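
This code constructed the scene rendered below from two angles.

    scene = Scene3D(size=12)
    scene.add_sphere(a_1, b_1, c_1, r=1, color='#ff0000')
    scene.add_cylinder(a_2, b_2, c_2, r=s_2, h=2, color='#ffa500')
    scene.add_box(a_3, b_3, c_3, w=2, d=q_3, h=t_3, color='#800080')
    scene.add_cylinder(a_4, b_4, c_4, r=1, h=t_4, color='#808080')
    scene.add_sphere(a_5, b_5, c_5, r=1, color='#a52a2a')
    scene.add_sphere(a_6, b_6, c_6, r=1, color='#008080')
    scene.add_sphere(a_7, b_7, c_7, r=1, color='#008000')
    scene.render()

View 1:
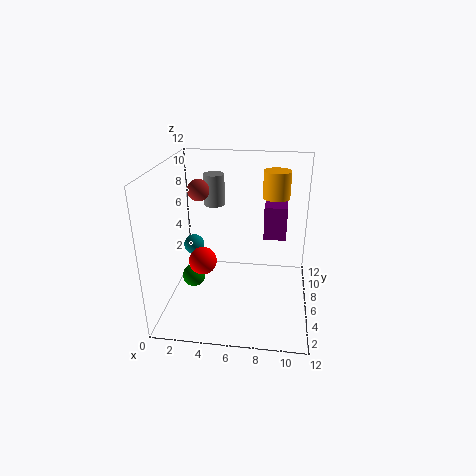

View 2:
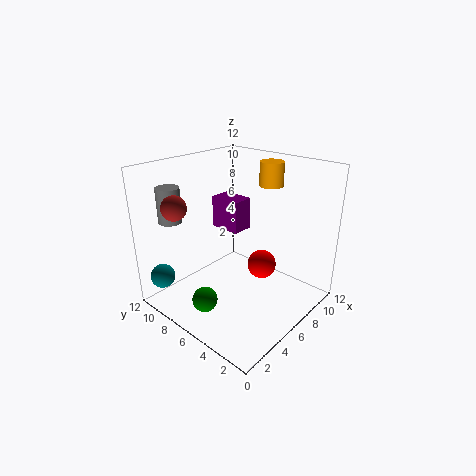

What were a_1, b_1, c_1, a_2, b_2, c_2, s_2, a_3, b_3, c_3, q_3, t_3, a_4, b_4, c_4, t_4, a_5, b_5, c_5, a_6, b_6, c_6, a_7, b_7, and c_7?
a_1 = 4; b_1 = 2; c_1 = 6; a_2 = 9; b_2 = 5; c_2 = 10; s_2 = 1; a_3 = 8; b_3 = 8; c_3 = 5; q_3 = 3; t_3 = 3; a_4 = 3; b_4 = 11; c_4 = 7; t_4 = 3; a_5 = 2; b_5 = 9; c_5 = 9; a_6 = 1; b_6 = 10; c_6 = 3; a_7 = 2; b_7 = 6; c_7 = 2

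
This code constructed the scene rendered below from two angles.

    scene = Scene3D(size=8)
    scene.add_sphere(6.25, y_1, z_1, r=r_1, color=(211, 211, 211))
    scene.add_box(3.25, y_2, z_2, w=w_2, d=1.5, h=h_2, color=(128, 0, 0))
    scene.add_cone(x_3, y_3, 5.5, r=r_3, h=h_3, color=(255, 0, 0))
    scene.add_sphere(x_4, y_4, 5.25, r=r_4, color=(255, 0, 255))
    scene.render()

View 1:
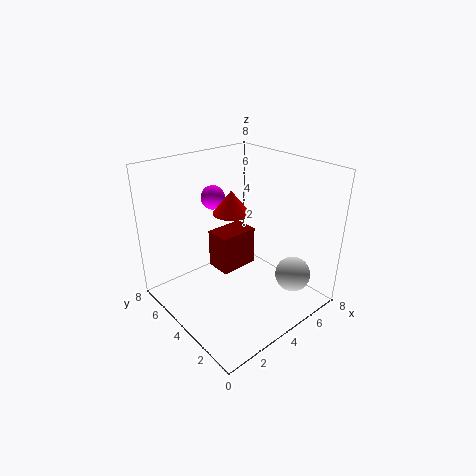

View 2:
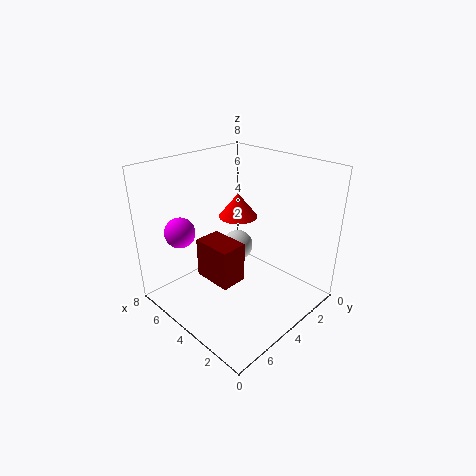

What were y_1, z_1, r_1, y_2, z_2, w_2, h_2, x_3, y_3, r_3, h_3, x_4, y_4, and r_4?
y_1 = 1.75; z_1 = 1.75; r_1 = 1; y_2 = 4.25; z_2 = 1.75; w_2 = 2.25; h_2 = 2.25; x_3 = 3.75; y_3 = 4.25; r_3 = 1; h_3 = 1.25; x_4 = 4.75; y_4 = 7.25; r_4 = 0.75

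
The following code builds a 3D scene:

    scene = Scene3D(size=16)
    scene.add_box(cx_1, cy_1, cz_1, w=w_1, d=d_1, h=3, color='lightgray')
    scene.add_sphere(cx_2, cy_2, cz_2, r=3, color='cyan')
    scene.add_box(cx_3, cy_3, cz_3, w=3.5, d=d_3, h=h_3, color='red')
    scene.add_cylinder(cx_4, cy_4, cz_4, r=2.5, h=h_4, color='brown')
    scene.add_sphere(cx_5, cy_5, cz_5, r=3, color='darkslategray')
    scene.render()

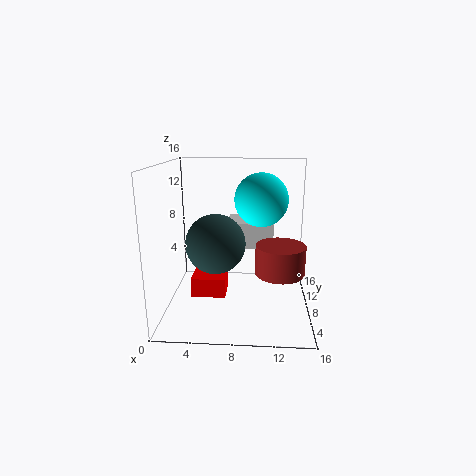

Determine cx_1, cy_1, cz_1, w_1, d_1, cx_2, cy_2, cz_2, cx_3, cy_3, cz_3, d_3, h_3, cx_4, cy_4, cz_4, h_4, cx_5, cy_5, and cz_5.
cx_1 = 6.5; cy_1 = 10; cz_1 = 6; w_1 = 5.5; d_1 = 5; cx_2 = 10.5; cy_2 = 9.5; cz_2 = 12; cx_3 = 3.5; cy_3 = 3.5; cz_3 = 3; d_3 = 3; h_3 = 2; cx_4 = 12.5; cy_4 = 4.5; cz_4 = 5.5; h_4 = 3; cx_5 = 6; cy_5 = 4.5; cz_5 = 8.5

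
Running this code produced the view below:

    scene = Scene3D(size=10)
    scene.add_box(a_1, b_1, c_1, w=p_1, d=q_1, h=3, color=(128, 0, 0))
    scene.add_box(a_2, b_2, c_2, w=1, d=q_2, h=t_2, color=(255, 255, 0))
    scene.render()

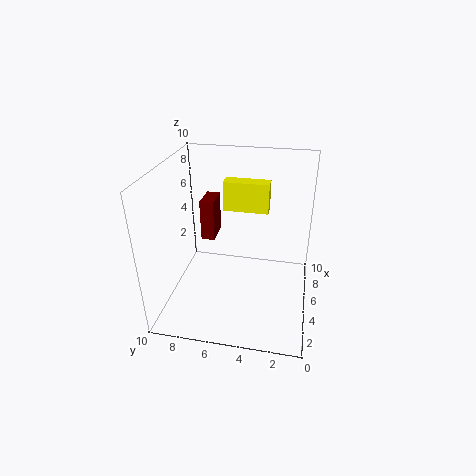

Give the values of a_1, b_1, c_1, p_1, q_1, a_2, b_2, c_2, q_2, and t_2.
a_1 = 6, b_1 = 7, c_1 = 4, p_1 = 2, q_1 = 1, a_2 = 5, b_2 = 3, c_2 = 7, q_2 = 3, t_2 = 2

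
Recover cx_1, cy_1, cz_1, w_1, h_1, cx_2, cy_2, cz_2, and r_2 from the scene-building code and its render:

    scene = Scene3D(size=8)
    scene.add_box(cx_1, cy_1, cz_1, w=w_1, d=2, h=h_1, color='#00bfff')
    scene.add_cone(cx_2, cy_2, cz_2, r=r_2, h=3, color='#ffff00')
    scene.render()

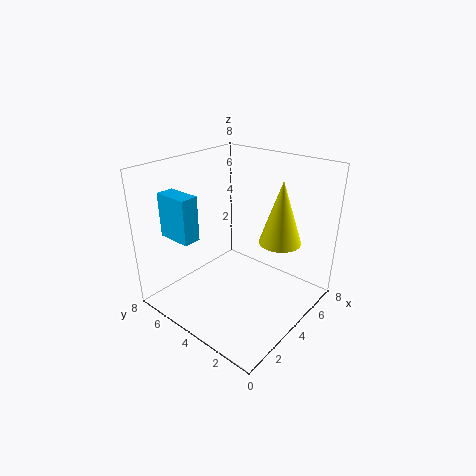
cx_1 = 1.5
cy_1 = 5.5
cz_1 = 4
w_1 = 1
h_1 = 2.5
cx_2 = 3.5
cy_2 = 1
cz_2 = 5
r_2 = 1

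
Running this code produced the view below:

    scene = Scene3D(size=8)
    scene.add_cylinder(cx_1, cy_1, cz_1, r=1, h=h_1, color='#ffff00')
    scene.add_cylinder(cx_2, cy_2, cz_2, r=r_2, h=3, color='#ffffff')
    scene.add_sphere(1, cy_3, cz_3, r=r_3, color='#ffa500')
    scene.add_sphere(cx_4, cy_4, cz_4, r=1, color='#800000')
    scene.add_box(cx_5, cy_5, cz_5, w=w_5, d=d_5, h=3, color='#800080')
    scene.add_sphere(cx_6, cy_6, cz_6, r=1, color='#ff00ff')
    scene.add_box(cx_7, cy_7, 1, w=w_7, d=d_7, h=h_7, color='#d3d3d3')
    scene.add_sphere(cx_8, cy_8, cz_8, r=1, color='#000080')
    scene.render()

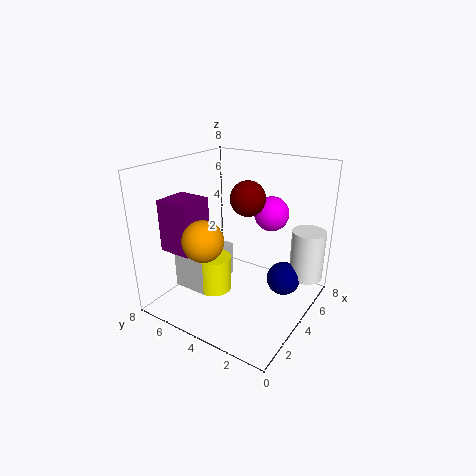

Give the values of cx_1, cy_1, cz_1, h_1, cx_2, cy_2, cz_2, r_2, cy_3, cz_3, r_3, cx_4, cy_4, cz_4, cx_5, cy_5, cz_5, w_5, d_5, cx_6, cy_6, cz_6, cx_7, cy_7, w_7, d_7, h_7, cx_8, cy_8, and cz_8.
cx_1 = 3; cy_1 = 5; cz_1 = 1; h_1 = 2; cx_2 = 7; cy_2 = 1; cz_2 = 1; r_2 = 1; cy_3 = 4; cz_3 = 5; r_3 = 1; cx_4 = 5; cy_4 = 4; cz_4 = 6; cx_5 = 2; cy_5 = 6; cz_5 = 3; w_5 = 2; d_5 = 2; cx_6 = 6; cy_6 = 3; cz_6 = 5; cx_7 = 2; cy_7 = 5; w_7 = 3; d_7 = 2; h_7 = 2; cx_8 = 6; cy_8 = 2; cz_8 = 1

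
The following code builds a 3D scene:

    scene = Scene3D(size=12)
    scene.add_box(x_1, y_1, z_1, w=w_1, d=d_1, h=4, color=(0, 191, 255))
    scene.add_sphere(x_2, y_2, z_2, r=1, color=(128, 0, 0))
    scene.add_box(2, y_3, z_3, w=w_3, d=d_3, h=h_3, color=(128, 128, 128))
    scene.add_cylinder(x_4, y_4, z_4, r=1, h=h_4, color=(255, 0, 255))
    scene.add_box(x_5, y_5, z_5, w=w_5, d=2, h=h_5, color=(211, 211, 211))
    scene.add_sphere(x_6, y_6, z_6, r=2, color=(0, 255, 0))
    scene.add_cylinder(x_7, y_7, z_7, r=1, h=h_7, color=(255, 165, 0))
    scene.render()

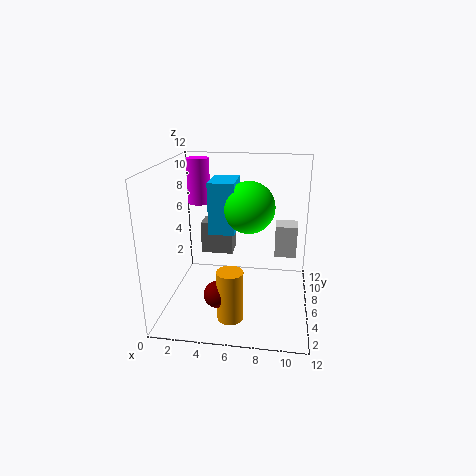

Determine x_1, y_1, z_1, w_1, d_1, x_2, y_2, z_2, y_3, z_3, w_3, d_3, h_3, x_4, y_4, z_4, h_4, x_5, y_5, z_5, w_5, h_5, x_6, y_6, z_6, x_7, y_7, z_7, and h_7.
x_1 = 4, y_1 = 4, z_1 = 7, w_1 = 2, d_1 = 3, x_2 = 5, y_2 = 2, z_2 = 3, y_3 = 9, z_3 = 3, w_3 = 3, d_3 = 2, h_3 = 3, x_4 = 2, y_4 = 9, z_4 = 8, h_4 = 4, x_5 = 9, y_5 = 9, z_5 = 3, w_5 = 2, h_5 = 3, x_6 = 7, y_6 = 5, z_6 = 9, x_7 = 6, y_7 = 2, z_7 = 1, h_7 = 4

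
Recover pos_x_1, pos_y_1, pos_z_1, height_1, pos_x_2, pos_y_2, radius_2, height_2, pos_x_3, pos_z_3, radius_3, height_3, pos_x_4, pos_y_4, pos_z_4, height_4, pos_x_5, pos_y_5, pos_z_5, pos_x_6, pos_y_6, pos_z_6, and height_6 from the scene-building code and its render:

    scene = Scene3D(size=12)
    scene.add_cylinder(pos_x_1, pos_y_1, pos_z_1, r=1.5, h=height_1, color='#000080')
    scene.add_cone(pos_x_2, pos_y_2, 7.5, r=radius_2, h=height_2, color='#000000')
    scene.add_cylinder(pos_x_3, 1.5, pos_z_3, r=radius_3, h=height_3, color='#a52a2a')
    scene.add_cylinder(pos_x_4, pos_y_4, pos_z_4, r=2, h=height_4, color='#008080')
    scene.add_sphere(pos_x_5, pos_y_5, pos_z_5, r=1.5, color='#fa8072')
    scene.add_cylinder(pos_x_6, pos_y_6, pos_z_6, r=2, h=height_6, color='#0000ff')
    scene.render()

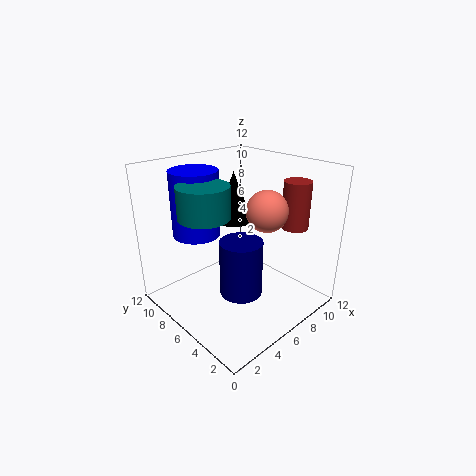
pos_x_1 = 3; pos_y_1 = 2.5; pos_z_1 = 4; height_1 = 4; pos_x_2 = 6; pos_y_2 = 6.5; radius_2 = 1.5; height_2 = 4; pos_x_3 = 7.5; pos_z_3 = 8; radius_3 = 1; height_3 = 3.5; pos_x_4 = 3; pos_y_4 = 6.5; pos_z_4 = 8.5; height_4 = 2.5; pos_x_5 = 5.5; pos_y_5 = 2.5; pos_z_5 = 9.5; pos_x_6 = 4; pos_y_6 = 9; pos_z_6 = 6; height_6 = 5.5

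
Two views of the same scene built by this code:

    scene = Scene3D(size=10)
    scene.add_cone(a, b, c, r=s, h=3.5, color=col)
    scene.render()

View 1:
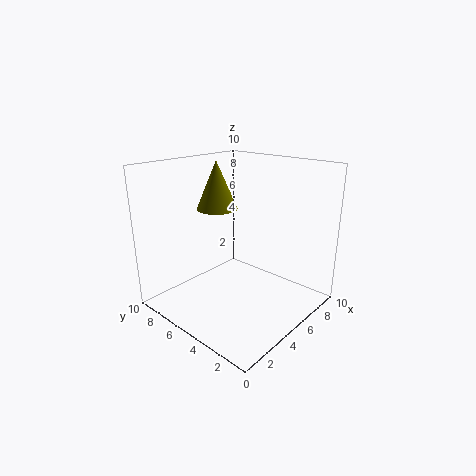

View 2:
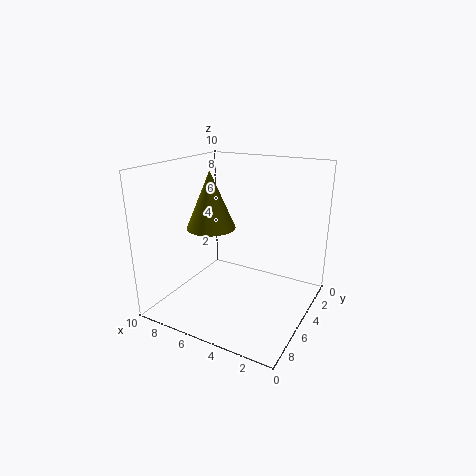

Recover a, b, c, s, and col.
a = 5.5, b = 7.5, c = 6.5, s = 1.5, col = 'olive'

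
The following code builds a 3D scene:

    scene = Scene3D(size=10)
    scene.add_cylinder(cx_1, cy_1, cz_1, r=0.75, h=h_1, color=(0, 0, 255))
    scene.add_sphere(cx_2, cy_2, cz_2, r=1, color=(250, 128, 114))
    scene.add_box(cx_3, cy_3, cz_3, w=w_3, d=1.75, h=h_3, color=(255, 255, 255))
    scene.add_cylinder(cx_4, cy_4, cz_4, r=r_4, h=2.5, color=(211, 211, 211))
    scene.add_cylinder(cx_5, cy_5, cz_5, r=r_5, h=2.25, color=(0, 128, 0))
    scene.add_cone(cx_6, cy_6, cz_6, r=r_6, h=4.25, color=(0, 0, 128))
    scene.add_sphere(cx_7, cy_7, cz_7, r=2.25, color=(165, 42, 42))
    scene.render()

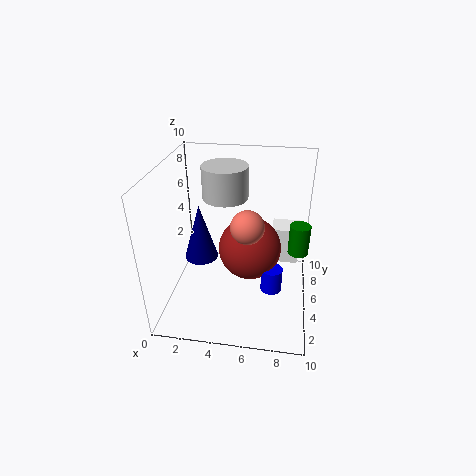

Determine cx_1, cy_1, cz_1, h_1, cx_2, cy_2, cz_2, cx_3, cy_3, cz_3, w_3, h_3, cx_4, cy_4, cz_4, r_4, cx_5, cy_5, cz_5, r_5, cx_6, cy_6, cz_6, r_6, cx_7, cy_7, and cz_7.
cx_1 = 7.5
cy_1 = 4.5
cz_1 = 1.25
h_1 = 1.75
cx_2 = 6
cy_2 = 2.25
cz_2 = 7.5
cx_3 = 7.25
cy_3 = 6.5
cz_3 = 2.25
w_3 = 2
h_3 = 2.75
cx_4 = 3.5
cy_4 = 8.25
cz_4 = 6.5
r_4 = 1.75
cx_5 = 9.25
cy_5 = 6.5
cz_5 = 3.25
r_5 = 0.75
cx_6 = 2
cy_6 = 6
cz_6 = 2.5
r_6 = 1.25
cx_7 = 5.75
cy_7 = 5.75
cz_7 = 3.75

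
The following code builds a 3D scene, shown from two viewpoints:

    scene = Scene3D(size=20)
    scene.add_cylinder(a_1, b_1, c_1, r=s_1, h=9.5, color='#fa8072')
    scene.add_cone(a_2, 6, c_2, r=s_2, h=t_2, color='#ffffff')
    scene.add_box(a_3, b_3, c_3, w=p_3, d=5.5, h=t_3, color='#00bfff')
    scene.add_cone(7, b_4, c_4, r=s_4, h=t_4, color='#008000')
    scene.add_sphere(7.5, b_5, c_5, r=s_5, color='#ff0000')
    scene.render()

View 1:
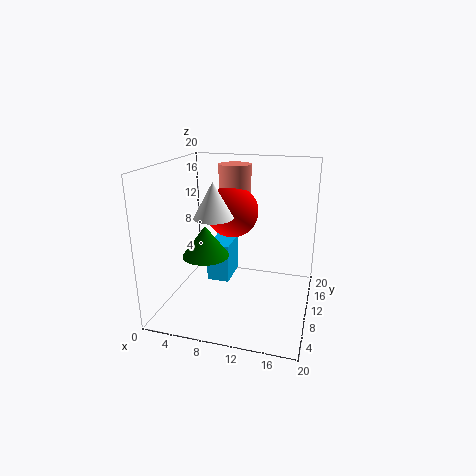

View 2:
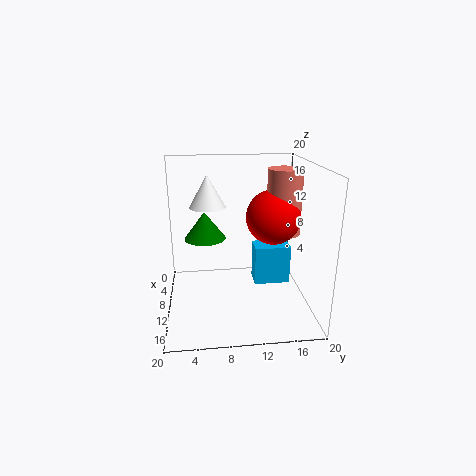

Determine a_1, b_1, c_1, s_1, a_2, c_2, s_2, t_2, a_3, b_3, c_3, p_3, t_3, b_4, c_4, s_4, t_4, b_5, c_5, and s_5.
a_1 = 7.5; b_1 = 17; c_1 = 9.5; s_1 = 2.5; a_2 = 8; c_2 = 14; s_2 = 2.5; t_2 = 4.5; a_3 = 4; b_3 = 13; c_3 = 1; p_3 = 3.5; t_3 = 6; b_4 = 5.5; c_4 = 9; s_4 = 3; t_4 = 4; b_5 = 15.5; c_5 = 12; s_5 = 4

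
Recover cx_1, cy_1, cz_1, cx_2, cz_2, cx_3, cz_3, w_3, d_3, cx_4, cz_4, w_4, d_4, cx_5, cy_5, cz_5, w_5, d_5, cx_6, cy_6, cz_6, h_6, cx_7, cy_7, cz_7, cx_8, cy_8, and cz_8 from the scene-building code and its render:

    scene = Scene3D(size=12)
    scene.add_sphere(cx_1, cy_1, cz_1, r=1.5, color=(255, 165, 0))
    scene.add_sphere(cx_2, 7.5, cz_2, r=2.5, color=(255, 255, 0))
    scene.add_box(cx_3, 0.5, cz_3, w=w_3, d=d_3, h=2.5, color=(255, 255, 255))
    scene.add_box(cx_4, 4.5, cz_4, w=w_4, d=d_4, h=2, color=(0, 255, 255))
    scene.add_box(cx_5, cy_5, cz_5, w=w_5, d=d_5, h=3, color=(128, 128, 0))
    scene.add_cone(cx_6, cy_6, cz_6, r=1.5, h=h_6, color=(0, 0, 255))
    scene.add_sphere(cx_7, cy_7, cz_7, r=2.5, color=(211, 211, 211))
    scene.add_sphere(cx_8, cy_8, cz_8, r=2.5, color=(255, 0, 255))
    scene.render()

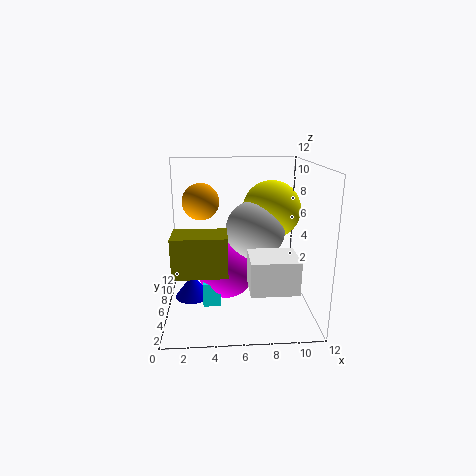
cx_1 = 3, cy_1 = 6.5, cz_1 = 9, cx_2 = 9, cz_2 = 8, cx_3 = 6.5, cz_3 = 3.5, w_3 = 3.5, d_3 = 3, cx_4 = 3, cz_4 = 0.5, w_4 = 1.5, d_4 = 1.5, cx_5 = 1, cy_5 = 1.5, cz_5 = 4.5, w_5 = 4, d_5 = 2.5, cx_6 = 2, cy_6 = 6.5, cz_6 = 0.5, h_6 = 2, cx_7 = 7.5, cy_7 = 6.5, cz_7 = 6.5, cx_8 = 5, cy_8 = 6.5, cz_8 = 3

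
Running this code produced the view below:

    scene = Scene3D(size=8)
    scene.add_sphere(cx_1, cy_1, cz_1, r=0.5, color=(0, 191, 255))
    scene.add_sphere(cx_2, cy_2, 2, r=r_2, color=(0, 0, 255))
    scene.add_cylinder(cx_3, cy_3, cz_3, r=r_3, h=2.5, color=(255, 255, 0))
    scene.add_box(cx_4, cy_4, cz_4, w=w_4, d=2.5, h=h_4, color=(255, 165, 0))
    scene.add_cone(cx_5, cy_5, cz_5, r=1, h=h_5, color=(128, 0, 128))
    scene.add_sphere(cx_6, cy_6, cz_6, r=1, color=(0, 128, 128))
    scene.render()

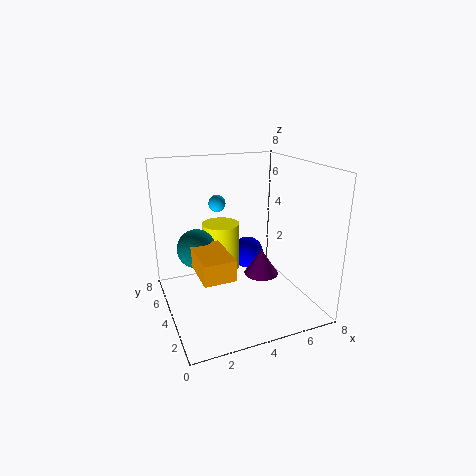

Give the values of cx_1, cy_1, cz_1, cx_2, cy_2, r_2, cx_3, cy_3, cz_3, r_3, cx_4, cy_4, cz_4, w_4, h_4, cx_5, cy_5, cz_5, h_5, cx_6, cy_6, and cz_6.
cx_1 = 3.5
cy_1 = 6
cz_1 = 5.5
cx_2 = 5.5
cy_2 = 6
r_2 = 1
cx_3 = 3
cy_3 = 4
cz_3 = 2.5
r_3 = 1
cx_4 = 1
cy_4 = 0.5
cz_4 = 3.5
w_4 = 1.5
h_4 = 1
cx_5 = 5.5
cy_5 = 4
cz_5 = 1.5
h_5 = 1.5
cx_6 = 1.5
cy_6 = 3.5
cz_6 = 4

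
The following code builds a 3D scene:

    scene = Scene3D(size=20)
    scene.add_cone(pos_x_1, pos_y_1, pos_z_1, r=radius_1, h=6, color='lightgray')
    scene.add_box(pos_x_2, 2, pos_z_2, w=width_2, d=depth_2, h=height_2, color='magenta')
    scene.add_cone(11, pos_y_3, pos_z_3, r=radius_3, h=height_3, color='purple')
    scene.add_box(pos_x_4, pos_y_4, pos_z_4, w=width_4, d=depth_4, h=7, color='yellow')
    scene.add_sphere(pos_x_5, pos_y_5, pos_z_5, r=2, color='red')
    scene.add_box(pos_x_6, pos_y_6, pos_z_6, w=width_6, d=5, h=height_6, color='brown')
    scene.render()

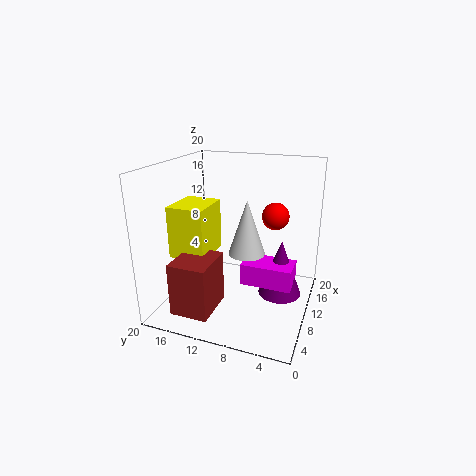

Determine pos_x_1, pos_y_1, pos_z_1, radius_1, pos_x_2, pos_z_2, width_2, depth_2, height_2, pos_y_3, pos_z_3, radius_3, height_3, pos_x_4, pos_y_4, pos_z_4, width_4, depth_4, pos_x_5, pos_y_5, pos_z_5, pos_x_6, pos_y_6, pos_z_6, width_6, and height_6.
pos_x_1 = 2
pos_y_1 = 6
pos_z_1 = 12
radius_1 = 2
pos_x_2 = 8
pos_z_2 = 4
width_2 = 4
depth_2 = 7
height_2 = 3
pos_y_3 = 4
pos_z_3 = 2
radius_3 = 3
height_3 = 8
pos_x_4 = 5
pos_y_4 = 13
pos_z_4 = 8
width_4 = 6
depth_4 = 5
pos_x_5 = 15
pos_y_5 = 6
pos_z_5 = 12
pos_x_6 = 1
pos_y_6 = 11
pos_z_6 = 2
width_6 = 6
height_6 = 7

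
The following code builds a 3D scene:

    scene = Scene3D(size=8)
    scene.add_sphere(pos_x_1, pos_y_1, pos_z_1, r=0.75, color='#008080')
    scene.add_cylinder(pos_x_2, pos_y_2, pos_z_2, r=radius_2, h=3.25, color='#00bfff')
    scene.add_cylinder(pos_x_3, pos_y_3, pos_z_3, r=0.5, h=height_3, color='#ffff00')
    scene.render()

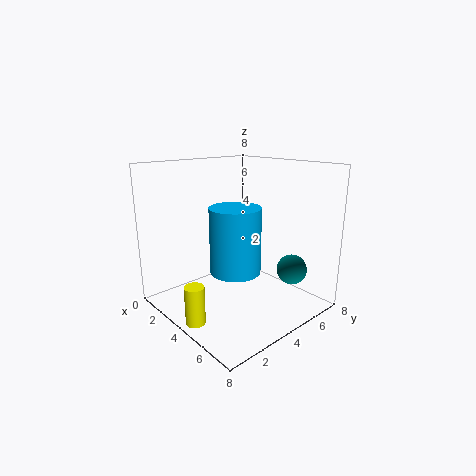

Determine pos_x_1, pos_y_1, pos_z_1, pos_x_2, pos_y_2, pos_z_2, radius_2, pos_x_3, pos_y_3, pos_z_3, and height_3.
pos_x_1 = 7.25
pos_y_1 = 4.75
pos_z_1 = 3
pos_x_2 = 5.5
pos_y_2 = 2.5
pos_z_2 = 3
radius_2 = 1.25
pos_x_3 = 4.75
pos_y_3 = 0.5
pos_z_3 = 0.5
height_3 = 2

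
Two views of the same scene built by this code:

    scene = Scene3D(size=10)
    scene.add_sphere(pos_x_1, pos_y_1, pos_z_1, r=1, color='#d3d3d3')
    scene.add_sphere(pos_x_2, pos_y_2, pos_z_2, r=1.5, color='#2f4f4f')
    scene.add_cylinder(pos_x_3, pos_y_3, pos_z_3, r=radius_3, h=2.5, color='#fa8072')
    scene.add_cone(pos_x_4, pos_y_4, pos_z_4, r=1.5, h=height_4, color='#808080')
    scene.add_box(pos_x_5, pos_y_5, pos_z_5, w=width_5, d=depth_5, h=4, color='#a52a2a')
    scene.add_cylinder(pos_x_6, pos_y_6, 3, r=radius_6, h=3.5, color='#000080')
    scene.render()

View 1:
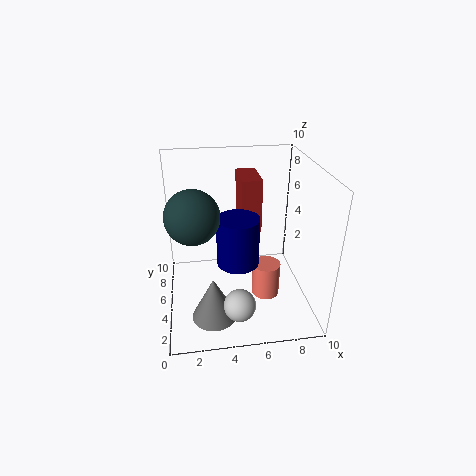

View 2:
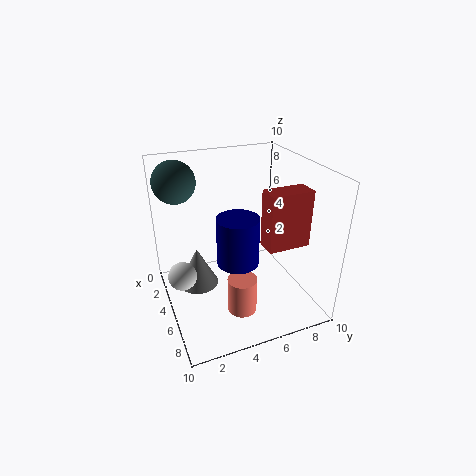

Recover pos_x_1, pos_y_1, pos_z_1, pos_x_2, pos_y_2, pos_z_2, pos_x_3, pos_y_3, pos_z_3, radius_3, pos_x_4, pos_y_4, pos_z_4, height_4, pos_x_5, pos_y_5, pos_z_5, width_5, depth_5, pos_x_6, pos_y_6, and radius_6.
pos_x_1 = 4.5; pos_y_1 = 1; pos_z_1 = 2.5; pos_x_2 = 2; pos_y_2 = 1.5; pos_z_2 = 8.5; pos_x_3 = 7; pos_y_3 = 4.5; pos_z_3 = 0.5; radius_3 = 1; pos_x_4 = 3; pos_y_4 = 2.5; pos_z_4 = 0.5; height_4 = 3; pos_x_5 = 5.5; pos_y_5 = 6.5; pos_z_5 = 4.5; width_5 = 1.5; depth_5 = 3; pos_x_6 = 5; pos_y_6 = 5; radius_6 = 1.5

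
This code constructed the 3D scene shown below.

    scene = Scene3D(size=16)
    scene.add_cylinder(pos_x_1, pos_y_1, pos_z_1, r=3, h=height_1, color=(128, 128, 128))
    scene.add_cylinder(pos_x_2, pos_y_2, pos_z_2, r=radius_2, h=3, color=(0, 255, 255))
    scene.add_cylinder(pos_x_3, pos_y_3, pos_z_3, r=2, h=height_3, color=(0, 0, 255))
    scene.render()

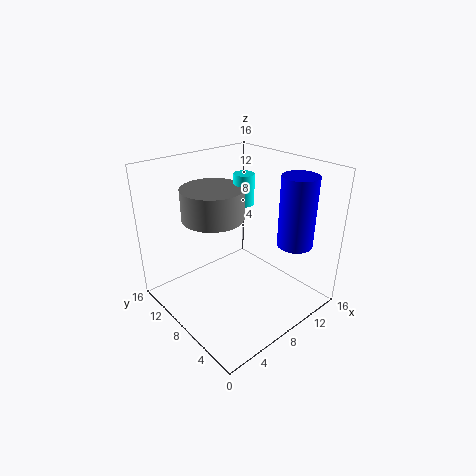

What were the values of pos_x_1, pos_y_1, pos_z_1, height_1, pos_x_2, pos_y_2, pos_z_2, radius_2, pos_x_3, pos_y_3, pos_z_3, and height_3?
pos_x_1 = 4
pos_y_1 = 7
pos_z_1 = 12
height_1 = 3
pos_x_2 = 7
pos_y_2 = 6
pos_z_2 = 13
radius_2 = 1
pos_x_3 = 13
pos_y_3 = 4
pos_z_3 = 7
height_3 = 8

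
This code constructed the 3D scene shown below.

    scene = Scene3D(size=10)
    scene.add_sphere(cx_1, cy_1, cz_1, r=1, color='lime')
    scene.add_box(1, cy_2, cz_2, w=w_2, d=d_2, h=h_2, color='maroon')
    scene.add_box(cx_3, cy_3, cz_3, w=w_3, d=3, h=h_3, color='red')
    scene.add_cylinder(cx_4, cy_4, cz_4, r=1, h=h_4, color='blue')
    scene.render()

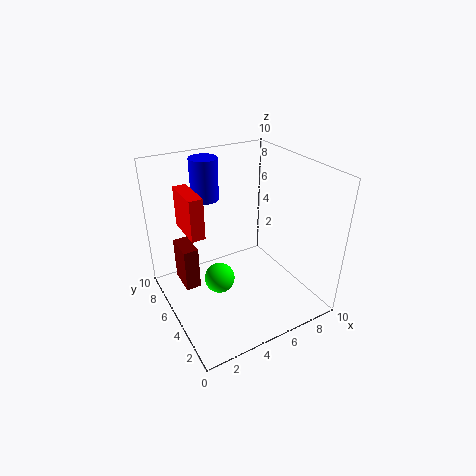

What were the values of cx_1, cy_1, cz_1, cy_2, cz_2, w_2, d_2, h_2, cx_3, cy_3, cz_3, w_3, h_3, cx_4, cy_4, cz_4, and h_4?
cx_1 = 3; cy_1 = 4; cz_1 = 3; cy_2 = 5; cz_2 = 2; w_2 = 1; d_2 = 2; h_2 = 3; cx_3 = 2; cy_3 = 6; cz_3 = 5; w_3 = 1; h_3 = 3; cx_4 = 4; cy_4 = 8; cz_4 = 7; h_4 = 3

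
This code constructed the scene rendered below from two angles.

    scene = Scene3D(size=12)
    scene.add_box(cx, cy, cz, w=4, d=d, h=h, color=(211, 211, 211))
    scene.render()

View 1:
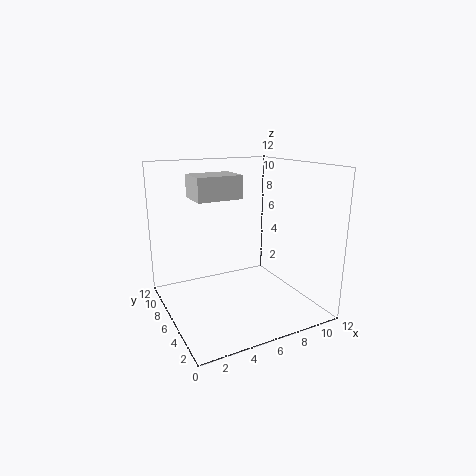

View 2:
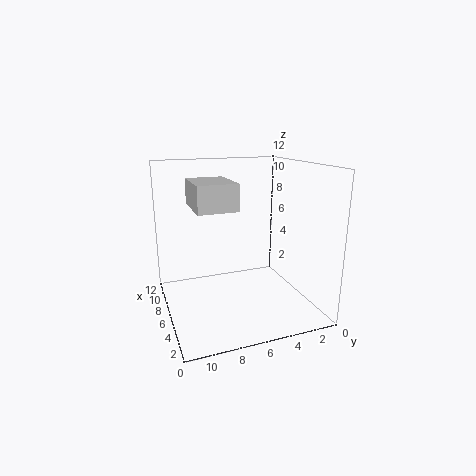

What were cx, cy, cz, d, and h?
cx = 3; cy = 7; cz = 9; d = 3; h = 2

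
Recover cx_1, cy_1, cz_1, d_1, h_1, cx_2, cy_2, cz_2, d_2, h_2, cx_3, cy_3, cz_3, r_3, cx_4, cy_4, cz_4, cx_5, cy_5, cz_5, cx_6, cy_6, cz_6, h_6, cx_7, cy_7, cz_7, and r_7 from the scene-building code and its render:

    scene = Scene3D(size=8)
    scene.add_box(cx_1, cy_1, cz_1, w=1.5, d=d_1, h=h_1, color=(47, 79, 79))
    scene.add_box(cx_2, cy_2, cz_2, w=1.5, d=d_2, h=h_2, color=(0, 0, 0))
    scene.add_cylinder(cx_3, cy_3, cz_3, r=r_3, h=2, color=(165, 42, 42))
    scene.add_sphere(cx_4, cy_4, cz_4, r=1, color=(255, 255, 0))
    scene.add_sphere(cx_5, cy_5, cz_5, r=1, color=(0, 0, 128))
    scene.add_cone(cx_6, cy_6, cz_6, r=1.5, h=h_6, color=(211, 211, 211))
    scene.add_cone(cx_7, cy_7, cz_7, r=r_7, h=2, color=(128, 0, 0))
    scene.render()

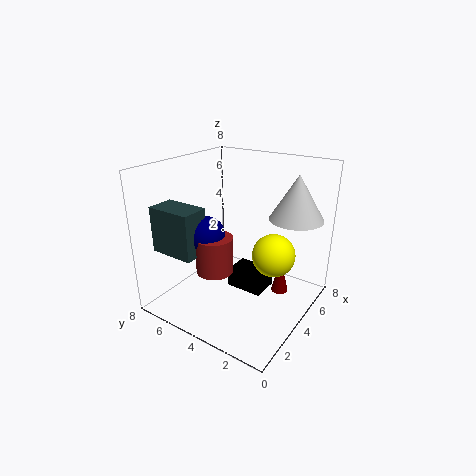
cx_1 = 1, cy_1 = 5, cz_1 = 3.5, d_1 = 2.5, h_1 = 2.5, cx_2 = 3, cy_2 = 2, cz_2 = 1.5, d_2 = 2, h_2 = 1, cx_3 = 2.5, cy_3 = 4.5, cz_3 = 2.5, r_3 = 1, cx_4 = 2.5, cy_4 = 1, cz_4 = 4.5, cx_5 = 2.5, cy_5 = 5, cz_5 = 4.5, cx_6 = 6, cy_6 = 1.5, cz_6 = 5, h_6 = 2.5, cx_7 = 5.5, cy_7 = 2, cz_7 = 0.5, r_7 = 0.5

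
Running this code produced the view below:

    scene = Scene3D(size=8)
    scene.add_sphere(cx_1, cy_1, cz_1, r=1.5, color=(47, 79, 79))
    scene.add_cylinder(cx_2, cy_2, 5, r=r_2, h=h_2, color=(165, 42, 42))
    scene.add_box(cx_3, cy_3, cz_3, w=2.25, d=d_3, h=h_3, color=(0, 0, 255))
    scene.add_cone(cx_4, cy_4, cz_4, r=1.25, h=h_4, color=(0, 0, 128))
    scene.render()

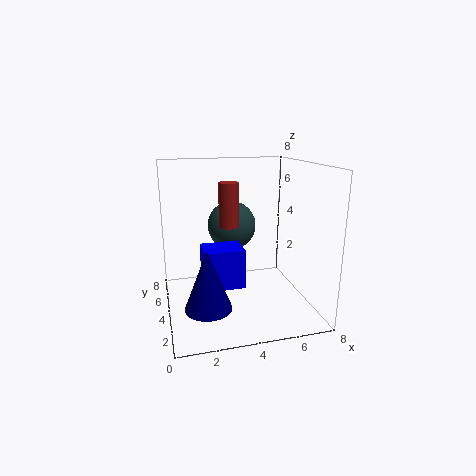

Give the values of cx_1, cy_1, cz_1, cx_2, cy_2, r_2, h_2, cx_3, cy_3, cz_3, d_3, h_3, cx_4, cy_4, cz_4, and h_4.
cx_1 = 4.25
cy_1 = 6.5
cz_1 = 4
cx_2 = 3.25
cy_2 = 3
r_2 = 0.5
h_2 = 2.25
cx_3 = 2
cy_3 = 3.25
cz_3 = 1.25
d_3 = 1.75
h_3 = 2.25
cx_4 = 2
cy_4 = 2.5
cz_4 = 0.75
h_4 = 3.25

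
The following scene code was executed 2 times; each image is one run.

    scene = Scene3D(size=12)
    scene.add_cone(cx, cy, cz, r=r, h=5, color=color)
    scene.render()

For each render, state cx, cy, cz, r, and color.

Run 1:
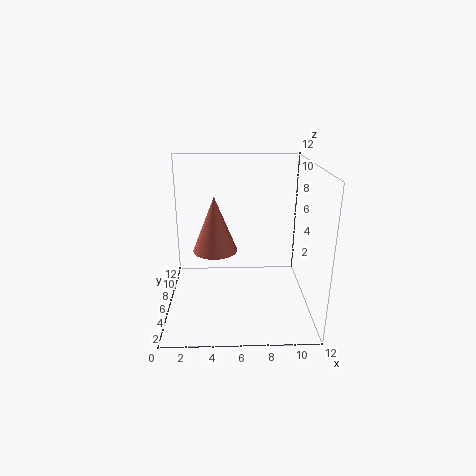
cx = 4, cy = 8, cz = 4, r = 2, color = 'salmon'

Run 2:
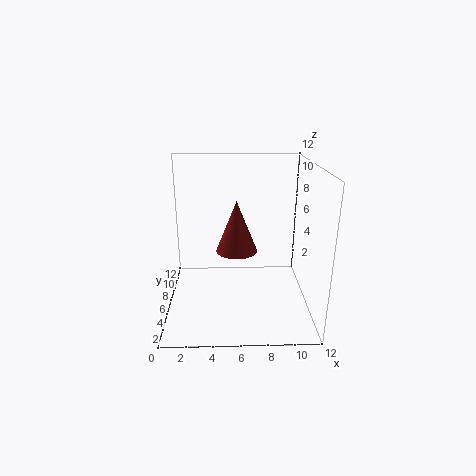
cx = 6, cy = 10, cz = 3, r = 2, color = 'brown'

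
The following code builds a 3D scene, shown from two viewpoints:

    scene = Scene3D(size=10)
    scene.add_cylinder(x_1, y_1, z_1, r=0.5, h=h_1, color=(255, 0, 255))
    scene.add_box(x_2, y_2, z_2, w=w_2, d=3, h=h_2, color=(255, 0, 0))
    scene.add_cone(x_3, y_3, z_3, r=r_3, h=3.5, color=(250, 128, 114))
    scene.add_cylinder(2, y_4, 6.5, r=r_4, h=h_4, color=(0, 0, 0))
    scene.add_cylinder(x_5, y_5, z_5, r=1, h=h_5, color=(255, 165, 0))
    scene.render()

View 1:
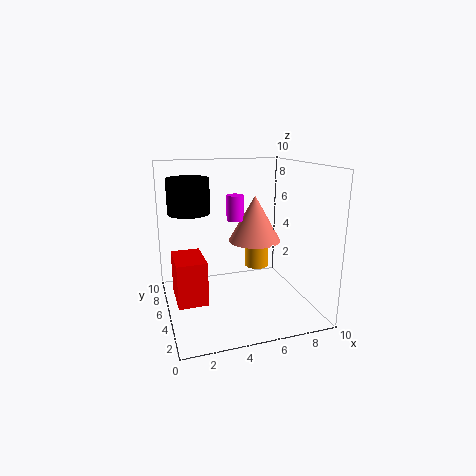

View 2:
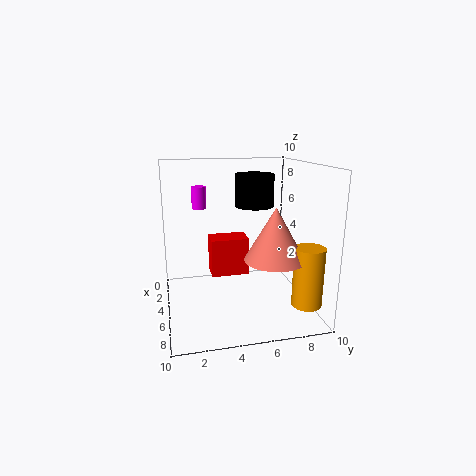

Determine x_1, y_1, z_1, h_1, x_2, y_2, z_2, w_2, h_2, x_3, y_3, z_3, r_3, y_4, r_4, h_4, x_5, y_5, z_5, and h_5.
x_1 = 4, y_1 = 2.5, z_1 = 7, h_1 = 1.5, x_2 = 0.5, y_2 = 3.5, z_2 = 1, w_2 = 2, h_2 = 3, x_3 = 7, y_3 = 7, z_3 = 4, r_3 = 2, y_4 = 7, r_4 = 1.5, h_4 = 2.5, x_5 = 8, y_5 = 9, z_5 = 1, h_5 = 4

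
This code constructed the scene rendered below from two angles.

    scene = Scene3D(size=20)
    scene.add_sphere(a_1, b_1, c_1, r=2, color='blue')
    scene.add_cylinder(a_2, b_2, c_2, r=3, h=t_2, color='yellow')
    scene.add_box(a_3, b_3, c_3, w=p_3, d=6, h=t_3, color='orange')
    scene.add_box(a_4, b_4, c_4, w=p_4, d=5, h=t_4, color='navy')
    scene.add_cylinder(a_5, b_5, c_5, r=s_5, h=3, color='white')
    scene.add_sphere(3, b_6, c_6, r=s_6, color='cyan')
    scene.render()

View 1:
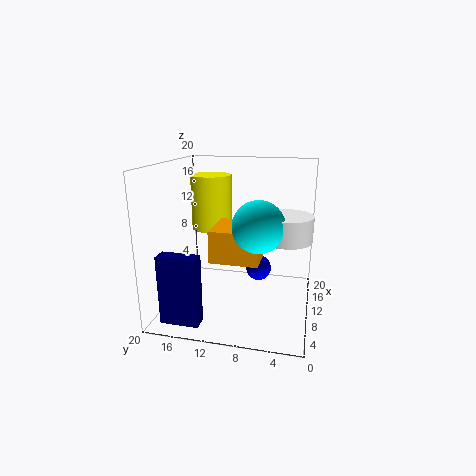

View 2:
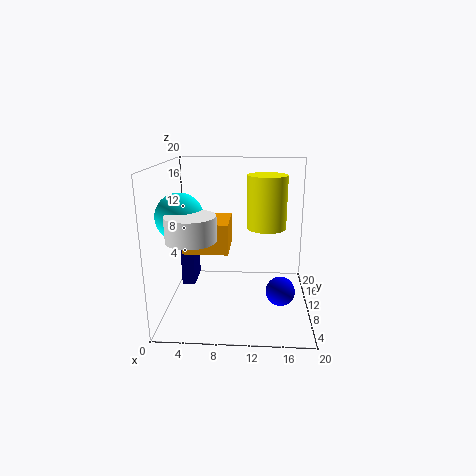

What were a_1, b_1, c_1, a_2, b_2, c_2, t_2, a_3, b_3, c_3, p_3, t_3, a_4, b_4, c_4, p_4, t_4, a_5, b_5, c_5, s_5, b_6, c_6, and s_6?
a_1 = 16; b_1 = 8; c_1 = 3; a_2 = 14; b_2 = 15; c_2 = 10; t_2 = 8; a_3 = 3; b_3 = 6; c_3 = 9; p_3 = 6; t_3 = 4; a_4 = 1; b_4 = 13; c_4 = 1; p_4 = 2; t_4 = 9; a_5 = 5; b_5 = 3; c_5 = 12; s_5 = 3; b_6 = 6; c_6 = 14; s_6 = 3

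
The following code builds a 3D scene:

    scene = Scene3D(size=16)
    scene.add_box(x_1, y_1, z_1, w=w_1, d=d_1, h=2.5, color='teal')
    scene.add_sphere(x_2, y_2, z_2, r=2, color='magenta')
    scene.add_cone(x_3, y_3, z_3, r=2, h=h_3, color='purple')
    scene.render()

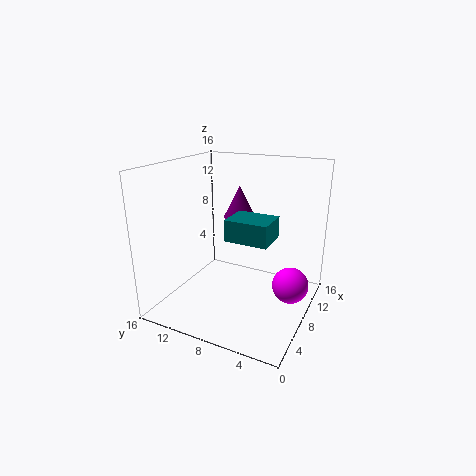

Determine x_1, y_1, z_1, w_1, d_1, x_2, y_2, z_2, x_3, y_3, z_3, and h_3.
x_1 = 7.5; y_1 = 4.5; z_1 = 7.5; w_1 = 4; d_1 = 5; x_2 = 9; y_2 = 2; z_2 = 3; x_3 = 13.5; y_3 = 10.5; z_3 = 8.5; h_3 = 4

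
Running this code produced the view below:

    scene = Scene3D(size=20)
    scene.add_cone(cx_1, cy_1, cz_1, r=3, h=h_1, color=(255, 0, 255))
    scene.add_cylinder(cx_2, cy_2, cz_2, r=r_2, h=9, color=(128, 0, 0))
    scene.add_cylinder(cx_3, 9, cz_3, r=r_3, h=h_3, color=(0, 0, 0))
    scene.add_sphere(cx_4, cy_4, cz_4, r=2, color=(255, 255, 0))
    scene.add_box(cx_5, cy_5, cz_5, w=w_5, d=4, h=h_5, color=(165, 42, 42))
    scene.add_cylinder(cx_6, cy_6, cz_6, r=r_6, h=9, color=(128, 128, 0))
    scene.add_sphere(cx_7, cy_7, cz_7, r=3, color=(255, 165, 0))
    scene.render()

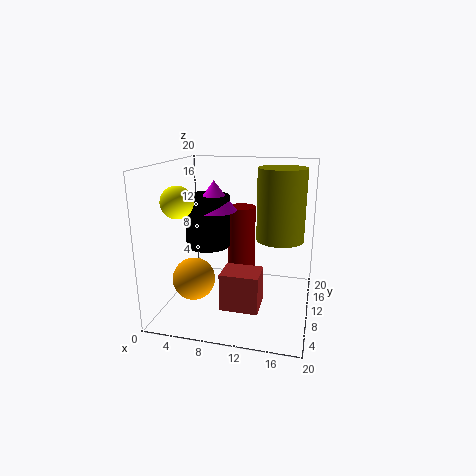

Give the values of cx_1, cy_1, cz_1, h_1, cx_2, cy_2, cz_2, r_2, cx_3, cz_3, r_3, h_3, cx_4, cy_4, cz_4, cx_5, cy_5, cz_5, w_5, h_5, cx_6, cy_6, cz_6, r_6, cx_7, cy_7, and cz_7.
cx_1 = 7
cy_1 = 9
cz_1 = 14
h_1 = 4
cx_2 = 10
cy_2 = 12
cz_2 = 5
r_2 = 2
cx_3 = 6
cz_3 = 9
r_3 = 3
h_3 = 7
cx_4 = 4
cy_4 = 4
cz_4 = 16
cx_5 = 9
cy_5 = 4
cz_5 = 2
w_5 = 5
h_5 = 5
cx_6 = 16
cy_6 = 8
cz_6 = 11
r_6 = 3
cx_7 = 4
cy_7 = 8
cz_7 = 4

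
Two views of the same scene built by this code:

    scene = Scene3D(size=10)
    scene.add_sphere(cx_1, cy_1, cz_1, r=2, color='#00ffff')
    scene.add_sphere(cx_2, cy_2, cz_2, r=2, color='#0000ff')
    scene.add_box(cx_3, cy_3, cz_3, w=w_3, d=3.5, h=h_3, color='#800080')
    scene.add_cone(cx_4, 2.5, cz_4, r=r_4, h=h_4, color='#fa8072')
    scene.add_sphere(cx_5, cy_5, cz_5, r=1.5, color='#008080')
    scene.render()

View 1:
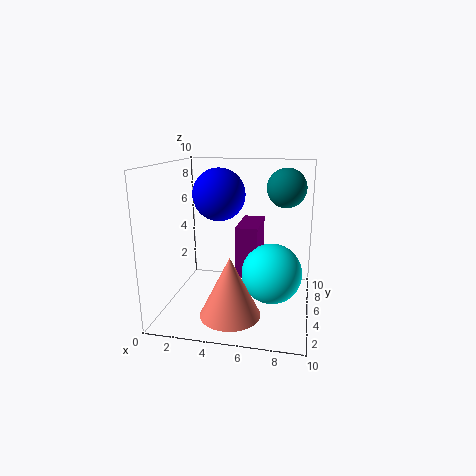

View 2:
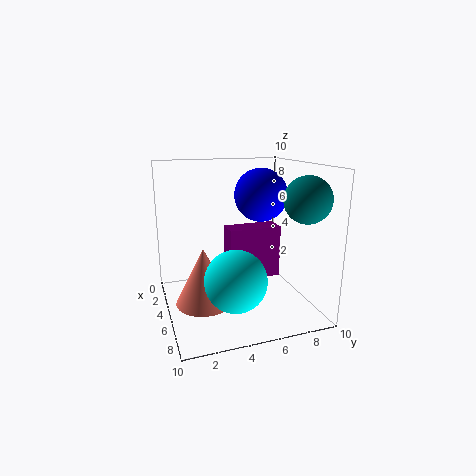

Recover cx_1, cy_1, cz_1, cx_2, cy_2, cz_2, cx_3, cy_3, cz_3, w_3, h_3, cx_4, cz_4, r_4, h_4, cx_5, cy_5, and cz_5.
cx_1 = 7.5, cy_1 = 4, cz_1 = 3, cx_2 = 3, cy_2 = 7.5, cz_2 = 7.5, cx_3 = 5, cy_3 = 4, cz_3 = 2.5, w_3 = 1.5, h_3 = 3.5, cx_4 = 5, cz_4 = 0.5, r_4 = 2, h_4 = 4, cx_5 = 8, cy_5 = 8.5, cz_5 = 8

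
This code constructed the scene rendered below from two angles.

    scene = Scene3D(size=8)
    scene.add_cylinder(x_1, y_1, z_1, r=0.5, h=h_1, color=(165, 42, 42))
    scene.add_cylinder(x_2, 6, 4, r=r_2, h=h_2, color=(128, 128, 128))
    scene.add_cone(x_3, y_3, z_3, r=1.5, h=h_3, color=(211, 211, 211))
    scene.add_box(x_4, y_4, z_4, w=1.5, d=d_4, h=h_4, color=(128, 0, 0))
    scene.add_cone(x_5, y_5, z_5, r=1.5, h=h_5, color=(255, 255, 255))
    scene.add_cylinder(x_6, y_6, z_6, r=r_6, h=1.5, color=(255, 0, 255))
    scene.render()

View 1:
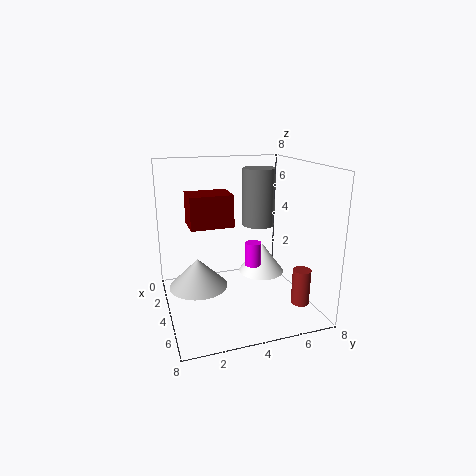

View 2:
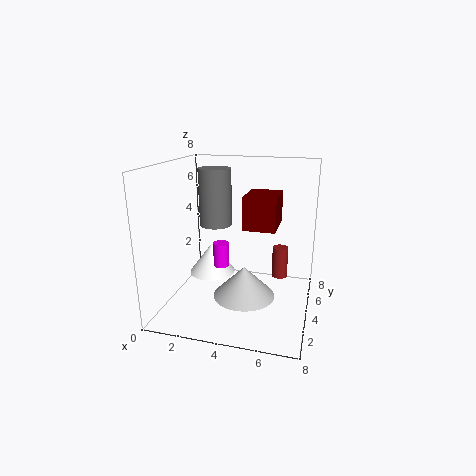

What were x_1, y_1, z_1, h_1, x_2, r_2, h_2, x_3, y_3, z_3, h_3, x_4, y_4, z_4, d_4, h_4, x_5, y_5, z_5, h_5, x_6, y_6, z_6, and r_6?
x_1 = 6
y_1 = 7
z_1 = 0.5
h_1 = 2
x_2 = 2
r_2 = 1
h_2 = 3.5
x_3 = 5
y_3 = 1.5
z_3 = 2
h_3 = 1.5
x_4 = 5
y_4 = 1
z_4 = 5.5
d_4 = 2
h_4 = 1.5
x_5 = 1.5
y_5 = 6.5
z_5 = 0.5
h_5 = 2
x_6 = 2.5
y_6 = 5.5
z_6 = 1.5
r_6 = 0.5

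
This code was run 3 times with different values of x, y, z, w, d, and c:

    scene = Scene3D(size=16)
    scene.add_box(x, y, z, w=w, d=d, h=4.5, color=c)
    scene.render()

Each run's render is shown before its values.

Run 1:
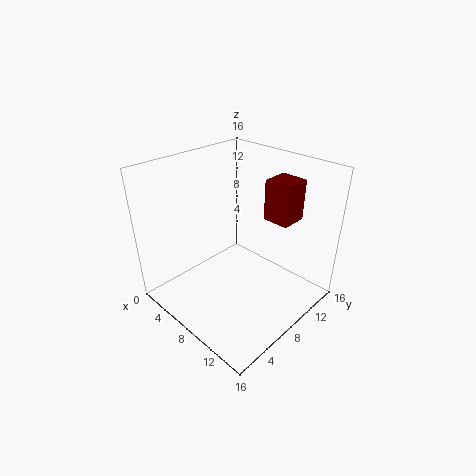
x = 9.5
y = 10.5
z = 10
w = 3
d = 3
c = 'maroon'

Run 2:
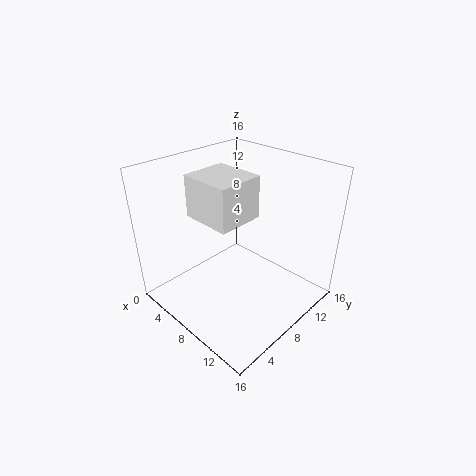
x = 4.5
y = 4
z = 11
w = 5.5
d = 5
c = 'white'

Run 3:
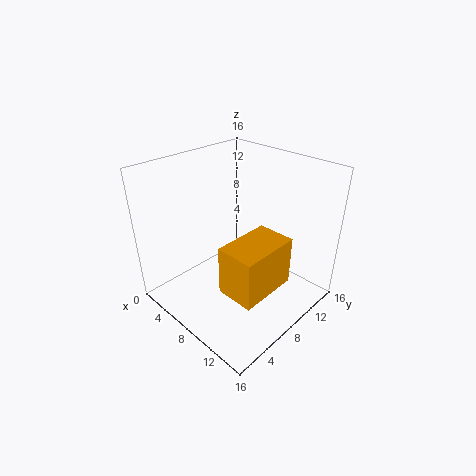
x = 12.5
y = 1
z = 7.5
w = 3.5
d = 5.5
c = 'orange'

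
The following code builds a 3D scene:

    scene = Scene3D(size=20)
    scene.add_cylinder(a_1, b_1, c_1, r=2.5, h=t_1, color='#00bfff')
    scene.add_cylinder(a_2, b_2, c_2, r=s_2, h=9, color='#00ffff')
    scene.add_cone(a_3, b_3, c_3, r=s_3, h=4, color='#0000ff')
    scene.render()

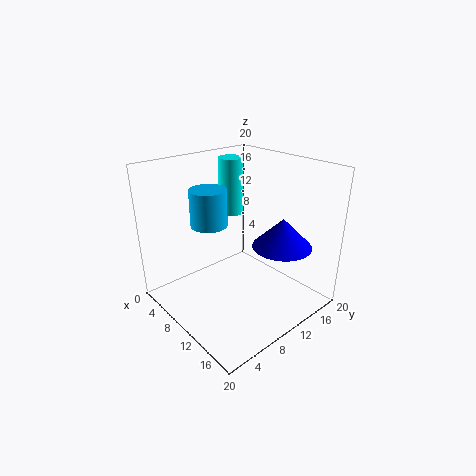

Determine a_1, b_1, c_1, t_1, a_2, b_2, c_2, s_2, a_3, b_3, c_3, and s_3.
a_1 = 7.5; b_1 = 7; c_1 = 12; t_1 = 5; a_2 = 2; b_2 = 15.5; c_2 = 10; s_2 = 2; a_3 = 15; b_3 = 13.5; c_3 = 9.5; s_3 = 4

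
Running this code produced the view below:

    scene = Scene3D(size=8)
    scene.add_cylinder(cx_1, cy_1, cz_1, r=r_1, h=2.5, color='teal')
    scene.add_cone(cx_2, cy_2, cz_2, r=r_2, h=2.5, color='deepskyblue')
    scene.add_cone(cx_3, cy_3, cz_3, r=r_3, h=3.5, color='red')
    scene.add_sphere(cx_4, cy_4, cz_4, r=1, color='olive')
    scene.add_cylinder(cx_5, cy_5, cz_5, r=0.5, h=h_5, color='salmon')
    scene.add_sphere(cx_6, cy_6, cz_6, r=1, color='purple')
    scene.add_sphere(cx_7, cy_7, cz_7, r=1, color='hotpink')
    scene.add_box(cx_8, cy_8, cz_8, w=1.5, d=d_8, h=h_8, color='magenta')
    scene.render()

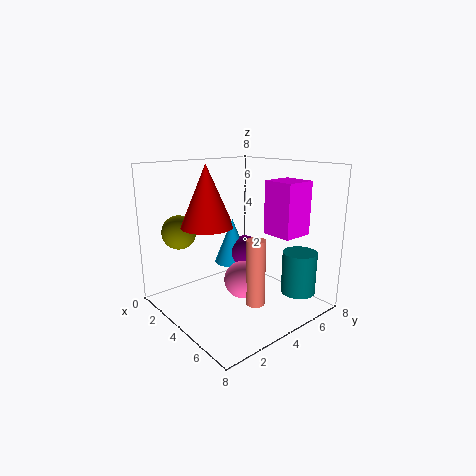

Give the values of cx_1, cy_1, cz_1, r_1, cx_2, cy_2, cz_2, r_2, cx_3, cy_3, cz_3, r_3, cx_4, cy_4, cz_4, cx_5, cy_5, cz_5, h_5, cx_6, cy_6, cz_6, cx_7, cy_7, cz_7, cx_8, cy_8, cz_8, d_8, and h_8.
cx_1 = 6, cy_1 = 7, cz_1 = 0.5, r_1 = 1, cx_2 = 3.5, cy_2 = 4, cz_2 = 2.5, r_2 = 1, cx_3 = 2.5, cy_3 = 3, cz_3 = 4.5, r_3 = 1.5, cx_4 = 1, cy_4 = 2, cz_4 = 4, cx_5 = 6, cy_5 = 3.5, cz_5 = 1, h_5 = 3.5, cx_6 = 4, cy_6 = 4.5, cz_6 = 3, cx_7 = 5, cy_7 = 3.5, cz_7 = 2, cx_8 = 6.5, cy_8 = 3.5, cz_8 = 5, d_8 = 1.5, h_8 = 2.5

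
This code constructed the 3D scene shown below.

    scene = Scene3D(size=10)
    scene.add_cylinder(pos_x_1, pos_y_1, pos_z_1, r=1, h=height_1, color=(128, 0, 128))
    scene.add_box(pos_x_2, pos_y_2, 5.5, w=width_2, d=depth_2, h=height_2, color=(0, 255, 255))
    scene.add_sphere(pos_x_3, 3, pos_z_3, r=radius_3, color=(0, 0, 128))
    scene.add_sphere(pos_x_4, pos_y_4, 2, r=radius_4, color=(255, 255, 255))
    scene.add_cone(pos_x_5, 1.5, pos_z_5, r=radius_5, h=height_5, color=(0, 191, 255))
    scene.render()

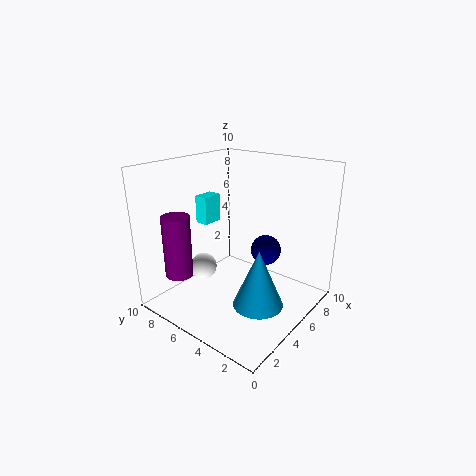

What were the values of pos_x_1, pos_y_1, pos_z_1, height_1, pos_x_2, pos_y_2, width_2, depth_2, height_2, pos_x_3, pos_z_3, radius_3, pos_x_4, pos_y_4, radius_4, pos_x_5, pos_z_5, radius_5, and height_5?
pos_x_1 = 2.5; pos_y_1 = 8.5; pos_z_1 = 2; height_1 = 4.5; pos_x_2 = 4.5; pos_y_2 = 7.5; width_2 = 1.5; depth_2 = 1; height_2 = 2; pos_x_3 = 5.5; pos_z_3 = 4.5; radius_3 = 1; pos_x_4 = 4.5; pos_y_4 = 8; radius_4 = 1; pos_x_5 = 2.5; pos_z_5 = 2.5; radius_5 = 1.5; height_5 = 3.5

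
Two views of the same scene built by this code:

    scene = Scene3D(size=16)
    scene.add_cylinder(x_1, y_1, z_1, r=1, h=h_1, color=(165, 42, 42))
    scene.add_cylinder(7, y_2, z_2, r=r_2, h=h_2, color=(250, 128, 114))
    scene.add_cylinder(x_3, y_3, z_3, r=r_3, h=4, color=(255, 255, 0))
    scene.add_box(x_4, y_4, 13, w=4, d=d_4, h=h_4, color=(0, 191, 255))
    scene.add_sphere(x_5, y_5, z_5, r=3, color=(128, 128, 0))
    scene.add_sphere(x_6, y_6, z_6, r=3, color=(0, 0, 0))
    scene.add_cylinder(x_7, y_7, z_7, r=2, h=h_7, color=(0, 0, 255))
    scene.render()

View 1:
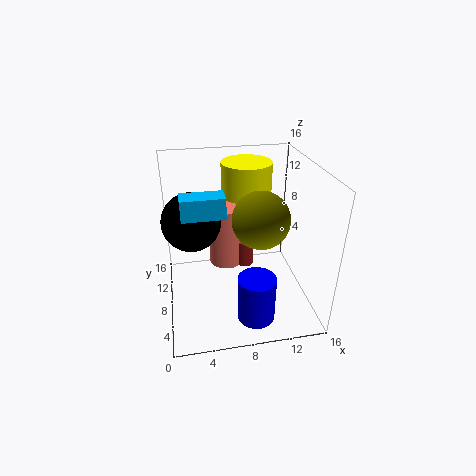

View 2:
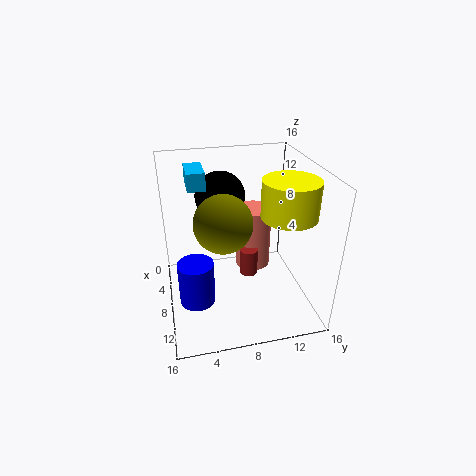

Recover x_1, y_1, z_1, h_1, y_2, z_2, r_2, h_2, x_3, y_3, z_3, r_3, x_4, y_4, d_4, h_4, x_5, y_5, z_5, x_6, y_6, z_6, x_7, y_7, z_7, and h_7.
x_1 = 9
y_1 = 9
z_1 = 4
h_1 = 3
y_2 = 10
z_2 = 4
r_2 = 2
h_2 = 7
x_3 = 10
y_3 = 13
z_3 = 11
r_3 = 3
x_4 = 2
y_4 = 3
d_4 = 2
h_4 = 2
x_5 = 10
y_5 = 6
z_5 = 11
x_6 = 3
y_6 = 7
z_6 = 11
x_7 = 9
y_7 = 3
z_7 = 1
h_7 = 5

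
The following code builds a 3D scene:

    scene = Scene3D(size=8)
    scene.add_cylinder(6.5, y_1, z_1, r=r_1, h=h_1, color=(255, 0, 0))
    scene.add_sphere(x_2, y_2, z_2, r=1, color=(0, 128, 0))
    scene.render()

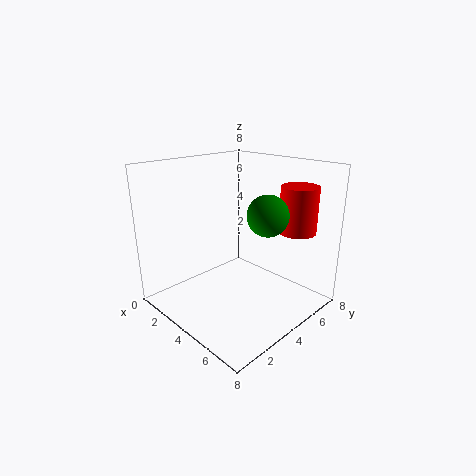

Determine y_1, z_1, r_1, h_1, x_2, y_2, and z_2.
y_1 = 6; z_1 = 4.5; r_1 = 1; h_1 = 2.5; x_2 = 6.5; y_2 = 3.5; z_2 = 6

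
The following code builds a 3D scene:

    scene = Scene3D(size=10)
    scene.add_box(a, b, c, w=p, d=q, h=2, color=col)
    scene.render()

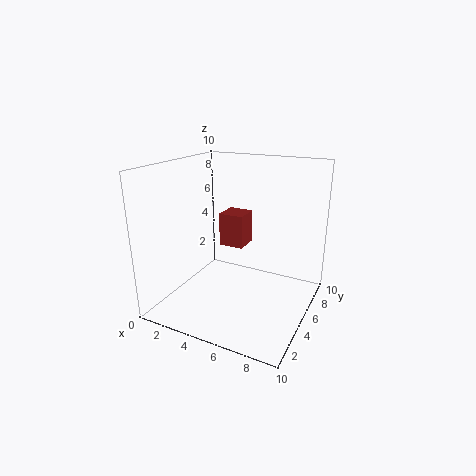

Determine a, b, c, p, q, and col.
a = 5
b = 2.5
c = 5.5
p = 1.5
q = 1.5
col = 'brown'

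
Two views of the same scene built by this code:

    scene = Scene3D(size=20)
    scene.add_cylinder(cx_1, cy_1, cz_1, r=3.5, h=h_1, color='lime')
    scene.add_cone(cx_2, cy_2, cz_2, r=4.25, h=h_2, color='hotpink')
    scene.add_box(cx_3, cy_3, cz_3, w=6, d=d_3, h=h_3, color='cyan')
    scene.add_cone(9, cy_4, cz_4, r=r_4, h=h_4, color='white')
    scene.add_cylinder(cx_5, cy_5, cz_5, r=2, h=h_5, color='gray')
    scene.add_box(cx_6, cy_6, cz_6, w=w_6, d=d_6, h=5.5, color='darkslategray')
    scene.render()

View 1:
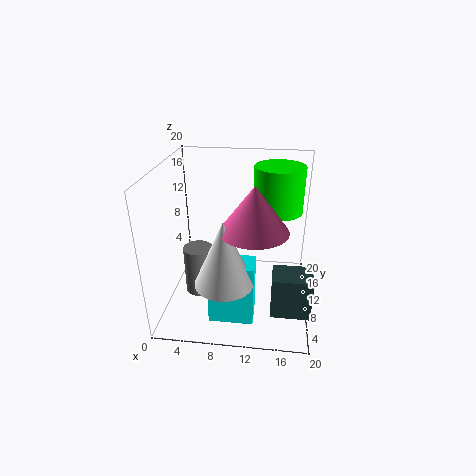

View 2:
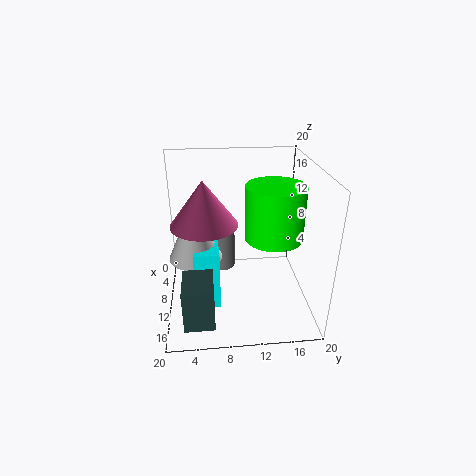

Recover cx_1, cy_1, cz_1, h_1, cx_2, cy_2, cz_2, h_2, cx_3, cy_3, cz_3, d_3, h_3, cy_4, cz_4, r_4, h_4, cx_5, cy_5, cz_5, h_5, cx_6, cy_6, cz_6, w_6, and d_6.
cx_1 = 15.25; cy_1 = 13.75; cz_1 = 12.75; h_1 = 6.5; cx_2 = 12.5; cy_2 = 5.5; cz_2 = 13.5; h_2 = 5.75; cx_3 = 6.75; cy_3 = 3.75; cz_3 = 0.25; d_3 = 3.5; h_3 = 8.75; cy_4 = 4; cz_4 = 6.75; r_4 = 3.75; h_4 = 8.5; cx_5 = 4.75; cy_5 = 8; cz_5 = 2.5; h_5 = 6.75; cx_6 = 15; cy_6 = 2.5; cz_6 = 3; w_6 = 5; d_6 = 3.75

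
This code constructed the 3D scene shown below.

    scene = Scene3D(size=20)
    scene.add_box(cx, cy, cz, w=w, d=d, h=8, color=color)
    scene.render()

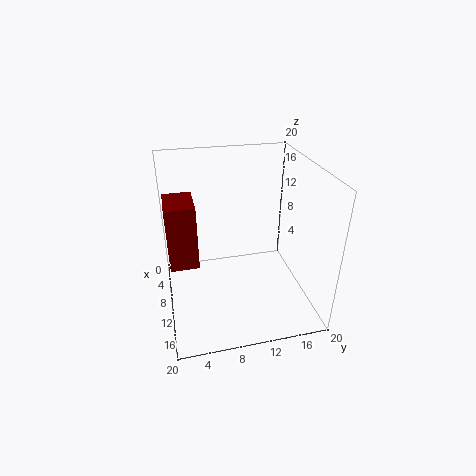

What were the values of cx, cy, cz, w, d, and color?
cx = 10, cy = 0.5, cz = 9.5, w = 5, d = 3.5, color = 'maroon'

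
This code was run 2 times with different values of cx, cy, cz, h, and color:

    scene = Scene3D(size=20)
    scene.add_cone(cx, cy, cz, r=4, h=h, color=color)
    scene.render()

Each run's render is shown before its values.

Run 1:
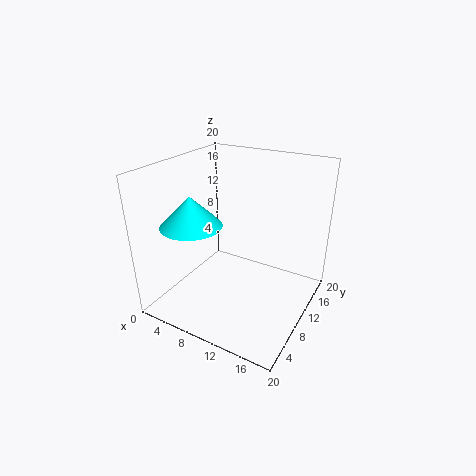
cx = 6
cy = 5
cz = 13
h = 4
color = 'cyan'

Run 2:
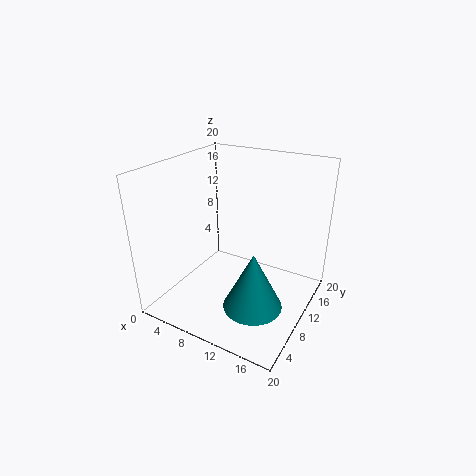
cx = 14
cy = 7
cz = 2
h = 8
color = 'teal'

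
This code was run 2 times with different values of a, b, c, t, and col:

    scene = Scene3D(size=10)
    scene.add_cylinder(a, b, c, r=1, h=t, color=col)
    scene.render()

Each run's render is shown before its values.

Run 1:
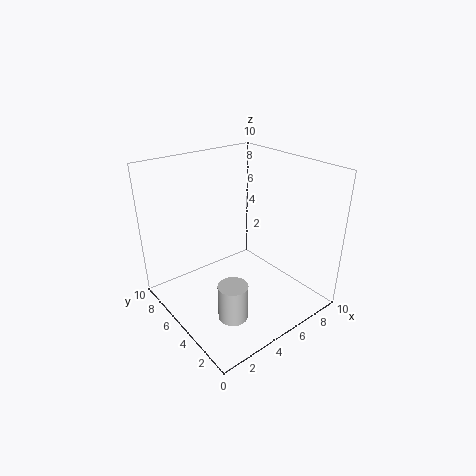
a = 3
b = 3
c = 0.5
t = 2.5
col = 'lightgray'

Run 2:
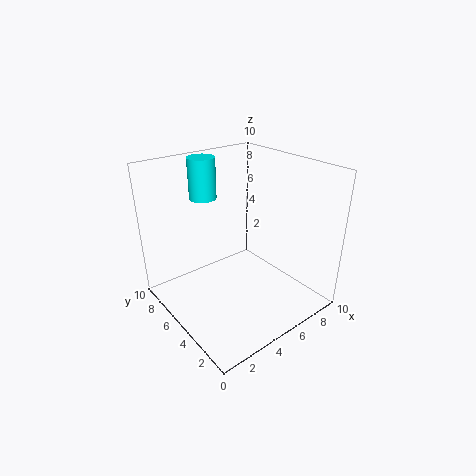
a = 4.5
b = 8.5
c = 7
t = 3
col = 'cyan'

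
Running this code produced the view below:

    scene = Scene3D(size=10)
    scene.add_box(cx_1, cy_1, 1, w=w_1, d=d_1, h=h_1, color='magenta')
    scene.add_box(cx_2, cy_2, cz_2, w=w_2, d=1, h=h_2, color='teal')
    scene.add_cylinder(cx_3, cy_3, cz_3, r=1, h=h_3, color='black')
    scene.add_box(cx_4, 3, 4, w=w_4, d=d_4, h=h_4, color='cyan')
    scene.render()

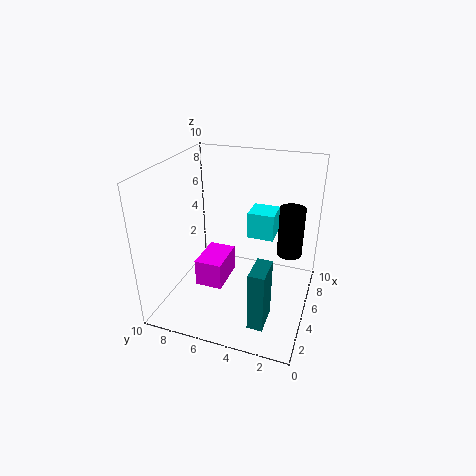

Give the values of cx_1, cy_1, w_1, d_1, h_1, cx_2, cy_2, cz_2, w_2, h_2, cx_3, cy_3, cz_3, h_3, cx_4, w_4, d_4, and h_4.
cx_1 = 4, cy_1 = 6, w_1 = 3, d_1 = 2, h_1 = 2, cx_2 = 1, cy_2 = 2, cz_2 = 1, w_2 = 2, h_2 = 4, cx_3 = 9, cy_3 = 2, cz_3 = 2, h_3 = 4, cx_4 = 7, w_4 = 2, d_4 = 2, h_4 = 2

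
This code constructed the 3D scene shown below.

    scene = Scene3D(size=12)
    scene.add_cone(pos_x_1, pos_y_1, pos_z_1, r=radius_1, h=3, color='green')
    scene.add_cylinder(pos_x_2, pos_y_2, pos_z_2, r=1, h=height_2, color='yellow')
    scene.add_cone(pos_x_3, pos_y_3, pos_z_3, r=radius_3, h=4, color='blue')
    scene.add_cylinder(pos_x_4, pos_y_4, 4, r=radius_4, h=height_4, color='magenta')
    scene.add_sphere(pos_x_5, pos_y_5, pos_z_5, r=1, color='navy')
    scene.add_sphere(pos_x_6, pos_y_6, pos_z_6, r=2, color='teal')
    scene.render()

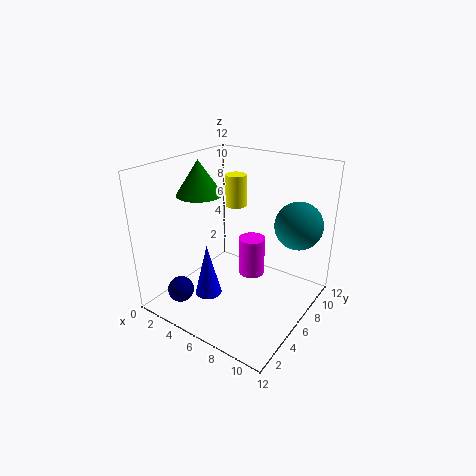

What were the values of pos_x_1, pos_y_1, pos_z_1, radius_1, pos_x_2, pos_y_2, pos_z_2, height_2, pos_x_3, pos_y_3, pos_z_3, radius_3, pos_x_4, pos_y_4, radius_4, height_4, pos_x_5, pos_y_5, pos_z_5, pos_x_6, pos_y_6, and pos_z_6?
pos_x_1 = 2; pos_y_1 = 6; pos_z_1 = 9; radius_1 = 2; pos_x_2 = 3; pos_y_2 = 10; pos_z_2 = 7; height_2 = 3; pos_x_3 = 6; pos_y_3 = 2; pos_z_3 = 3; radius_3 = 1; pos_x_4 = 8; pos_y_4 = 5; radius_4 = 1; height_4 = 3; pos_x_5 = 4; pos_y_5 = 1; pos_z_5 = 3; pos_x_6 = 10; pos_y_6 = 9; pos_z_6 = 7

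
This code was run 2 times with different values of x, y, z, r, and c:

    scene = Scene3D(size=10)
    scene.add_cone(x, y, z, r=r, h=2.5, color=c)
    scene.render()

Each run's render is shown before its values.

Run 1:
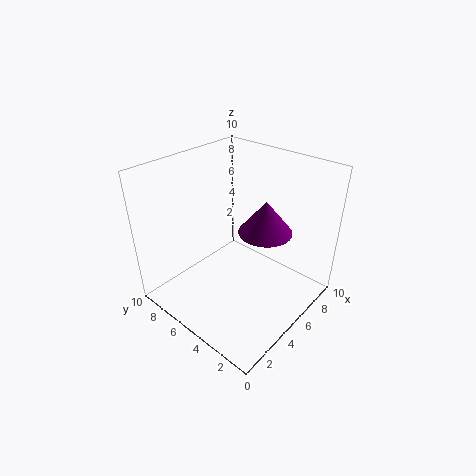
x = 7.5
y = 4.5
z = 4.5
r = 2
c = 'purple'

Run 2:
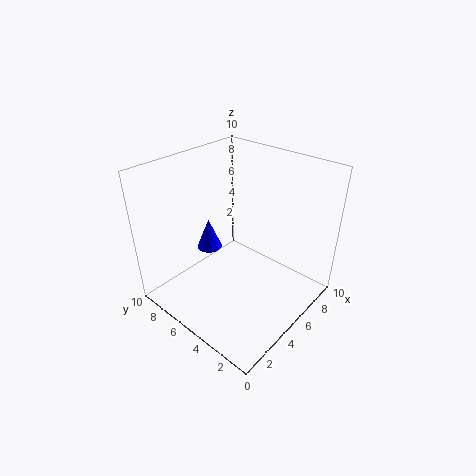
x = 6
y = 9
z = 2
r = 1
c = 'blue'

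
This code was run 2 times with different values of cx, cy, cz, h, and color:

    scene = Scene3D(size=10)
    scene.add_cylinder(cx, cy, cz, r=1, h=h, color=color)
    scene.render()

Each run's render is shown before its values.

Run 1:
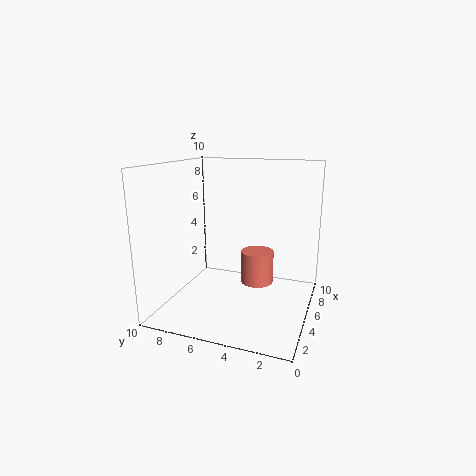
cx = 3, cy = 3, cz = 3, h = 2, color = 'salmon'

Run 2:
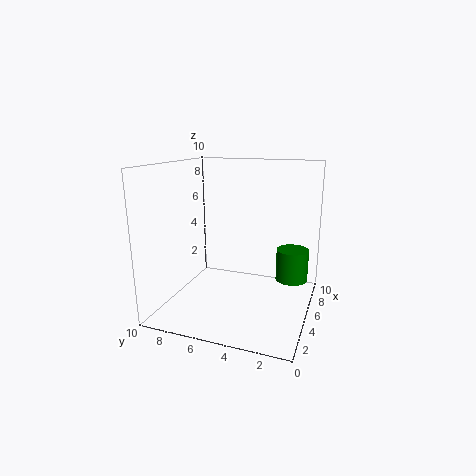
cx = 4, cy = 1, cz = 3, h = 2, color = 'green'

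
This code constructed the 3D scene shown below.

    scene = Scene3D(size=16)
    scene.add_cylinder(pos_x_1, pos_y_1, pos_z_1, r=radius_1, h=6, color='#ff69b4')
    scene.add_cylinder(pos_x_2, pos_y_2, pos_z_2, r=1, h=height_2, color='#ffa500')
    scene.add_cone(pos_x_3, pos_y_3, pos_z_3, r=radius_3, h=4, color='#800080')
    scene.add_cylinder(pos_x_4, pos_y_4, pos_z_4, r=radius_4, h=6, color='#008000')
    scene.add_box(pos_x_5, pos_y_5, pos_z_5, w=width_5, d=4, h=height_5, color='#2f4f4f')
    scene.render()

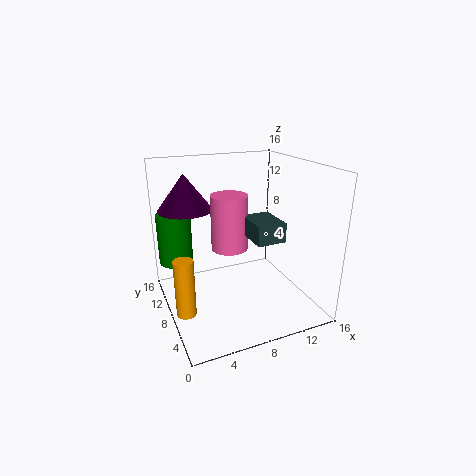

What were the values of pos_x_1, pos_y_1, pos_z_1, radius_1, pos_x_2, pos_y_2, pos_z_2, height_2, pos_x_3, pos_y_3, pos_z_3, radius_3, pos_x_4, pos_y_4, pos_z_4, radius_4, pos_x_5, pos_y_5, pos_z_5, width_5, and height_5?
pos_x_1 = 7; pos_y_1 = 8; pos_z_1 = 7; radius_1 = 2; pos_x_2 = 1; pos_y_2 = 5; pos_z_2 = 2; height_2 = 6; pos_x_3 = 3; pos_y_3 = 11; pos_z_3 = 11; radius_3 = 3; pos_x_4 = 2; pos_y_4 = 13; pos_z_4 = 4; radius_4 = 2; pos_x_5 = 8; pos_y_5 = 3; pos_z_5 = 9; width_5 = 3; height_5 = 2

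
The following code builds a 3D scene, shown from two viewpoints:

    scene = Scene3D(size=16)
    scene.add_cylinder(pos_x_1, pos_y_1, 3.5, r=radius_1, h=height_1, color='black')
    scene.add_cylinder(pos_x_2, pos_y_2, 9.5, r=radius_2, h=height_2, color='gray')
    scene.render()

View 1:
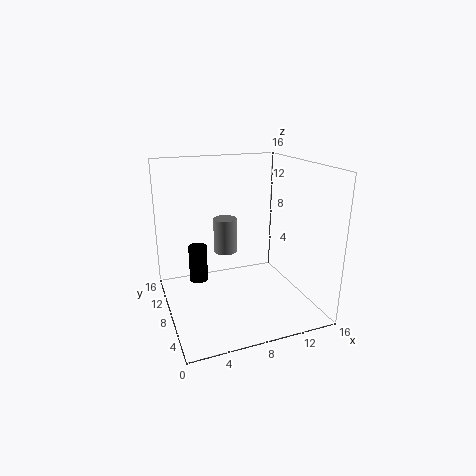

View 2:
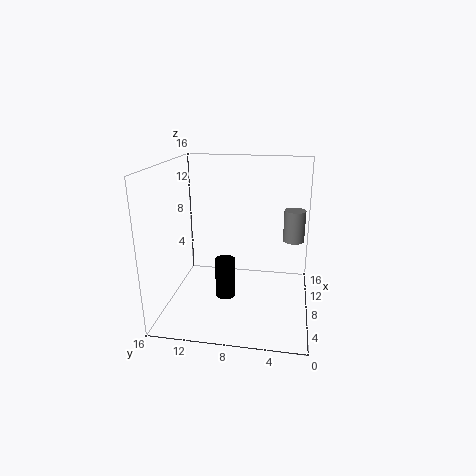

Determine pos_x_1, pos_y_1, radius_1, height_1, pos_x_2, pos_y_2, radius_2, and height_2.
pos_x_1 = 3.5
pos_y_1 = 8.5
radius_1 = 1
height_1 = 4
pos_x_2 = 4.5
pos_y_2 = 2
radius_2 = 1
height_2 = 3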